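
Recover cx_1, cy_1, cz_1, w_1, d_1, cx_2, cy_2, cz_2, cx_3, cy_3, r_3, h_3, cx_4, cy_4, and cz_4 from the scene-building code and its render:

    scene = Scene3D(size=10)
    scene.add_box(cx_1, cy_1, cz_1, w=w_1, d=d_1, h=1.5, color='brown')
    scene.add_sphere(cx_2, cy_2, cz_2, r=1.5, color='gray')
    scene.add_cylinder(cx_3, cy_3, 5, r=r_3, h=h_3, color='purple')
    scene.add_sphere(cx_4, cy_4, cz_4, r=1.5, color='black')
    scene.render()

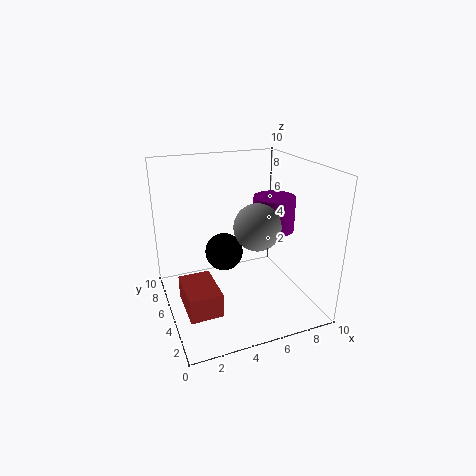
cx_1 = 0.5; cy_1 = 1; cz_1 = 2; w_1 = 2; d_1 = 3; cx_2 = 5.5; cy_2 = 3; cz_2 = 6.5; cx_3 = 8; cy_3 = 5.5; r_3 = 1.5; h_3 = 2.5; cx_4 = 5; cy_4 = 8; cz_4 = 2.5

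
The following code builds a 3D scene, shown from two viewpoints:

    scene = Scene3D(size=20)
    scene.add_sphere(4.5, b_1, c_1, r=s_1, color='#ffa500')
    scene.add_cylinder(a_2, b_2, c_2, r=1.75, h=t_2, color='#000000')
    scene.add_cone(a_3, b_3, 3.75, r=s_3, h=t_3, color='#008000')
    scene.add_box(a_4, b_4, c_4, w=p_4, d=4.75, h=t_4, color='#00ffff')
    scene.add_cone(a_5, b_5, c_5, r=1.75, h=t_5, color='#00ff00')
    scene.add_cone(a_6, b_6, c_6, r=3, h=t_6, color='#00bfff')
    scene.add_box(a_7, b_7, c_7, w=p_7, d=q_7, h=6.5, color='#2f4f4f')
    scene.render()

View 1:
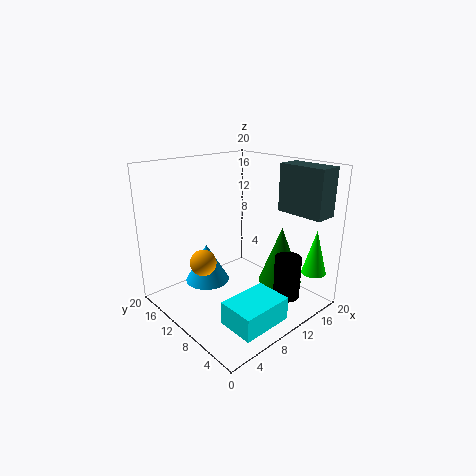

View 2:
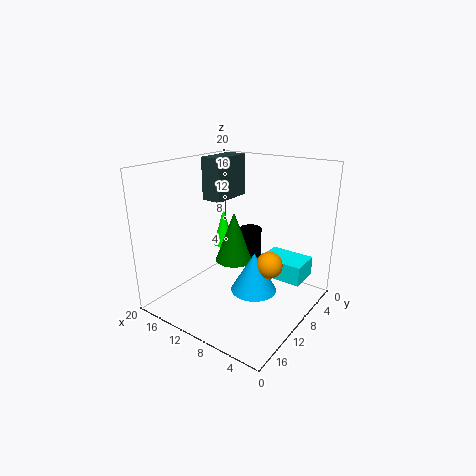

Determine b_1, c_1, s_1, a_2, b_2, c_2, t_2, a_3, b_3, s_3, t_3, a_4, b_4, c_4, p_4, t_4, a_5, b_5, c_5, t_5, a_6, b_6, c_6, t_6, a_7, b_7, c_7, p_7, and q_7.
b_1 = 10.75, c_1 = 7.75, s_1 = 1.75, a_2 = 12.5, b_2 = 3, c_2 = 3, t_2 = 5.75, a_3 = 14, b_3 = 5.5, s_3 = 3, t_3 = 8, a_4 = 2.75, b_4 = 0.25, c_4 = 2.25, p_4 = 6.75, t_4 = 3, a_5 = 18.25, b_5 = 2.75, c_5 = 4.5, t_5 = 6.5, a_6 = 6, b_6 = 12, c_6 = 4.25, t_6 = 5.25, a_7 = 15.25, b_7 = 0.75, c_7 = 13.5, p_7 = 3.25, q_7 = 6.75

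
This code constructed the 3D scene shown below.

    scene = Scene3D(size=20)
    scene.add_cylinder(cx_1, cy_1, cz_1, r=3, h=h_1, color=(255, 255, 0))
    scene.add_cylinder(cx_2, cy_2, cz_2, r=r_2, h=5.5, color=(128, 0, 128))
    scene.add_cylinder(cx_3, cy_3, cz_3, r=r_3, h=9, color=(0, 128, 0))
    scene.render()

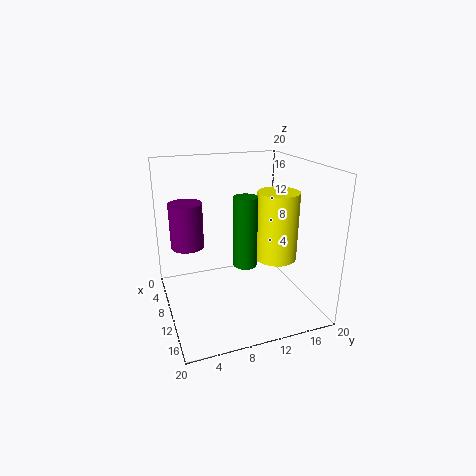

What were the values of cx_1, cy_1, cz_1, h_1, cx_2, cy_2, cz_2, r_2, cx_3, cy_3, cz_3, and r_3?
cx_1 = 10, cy_1 = 16, cz_1 = 6, h_1 = 10, cx_2 = 12.5, cy_2 = 2.5, cz_2 = 11, r_2 = 2, cx_3 = 14, cy_3 = 9.5, cz_3 = 8, r_3 = 1.5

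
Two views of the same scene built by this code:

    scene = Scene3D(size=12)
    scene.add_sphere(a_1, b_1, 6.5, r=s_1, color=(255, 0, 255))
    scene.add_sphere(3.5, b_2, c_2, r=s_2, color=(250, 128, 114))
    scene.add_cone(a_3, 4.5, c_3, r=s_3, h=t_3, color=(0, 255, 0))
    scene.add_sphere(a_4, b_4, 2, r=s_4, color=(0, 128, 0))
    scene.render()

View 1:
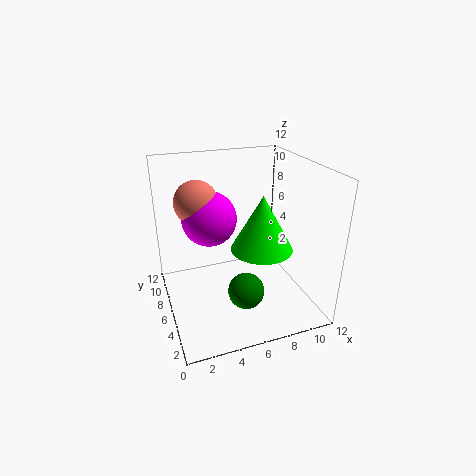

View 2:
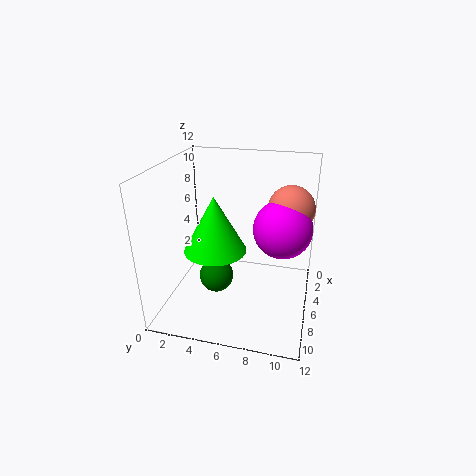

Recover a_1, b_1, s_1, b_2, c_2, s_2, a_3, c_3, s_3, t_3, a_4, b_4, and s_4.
a_1 = 4.5
b_1 = 9.5
s_1 = 2.5
b_2 = 10
c_2 = 8
s_2 = 2
a_3 = 7.5
c_3 = 5.5
s_3 = 2.5
t_3 = 4.5
a_4 = 6
b_4 = 4
s_4 = 1.5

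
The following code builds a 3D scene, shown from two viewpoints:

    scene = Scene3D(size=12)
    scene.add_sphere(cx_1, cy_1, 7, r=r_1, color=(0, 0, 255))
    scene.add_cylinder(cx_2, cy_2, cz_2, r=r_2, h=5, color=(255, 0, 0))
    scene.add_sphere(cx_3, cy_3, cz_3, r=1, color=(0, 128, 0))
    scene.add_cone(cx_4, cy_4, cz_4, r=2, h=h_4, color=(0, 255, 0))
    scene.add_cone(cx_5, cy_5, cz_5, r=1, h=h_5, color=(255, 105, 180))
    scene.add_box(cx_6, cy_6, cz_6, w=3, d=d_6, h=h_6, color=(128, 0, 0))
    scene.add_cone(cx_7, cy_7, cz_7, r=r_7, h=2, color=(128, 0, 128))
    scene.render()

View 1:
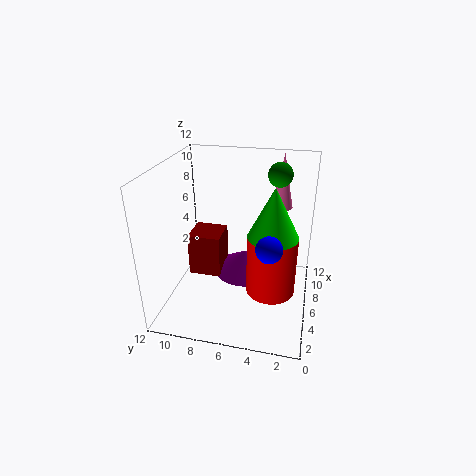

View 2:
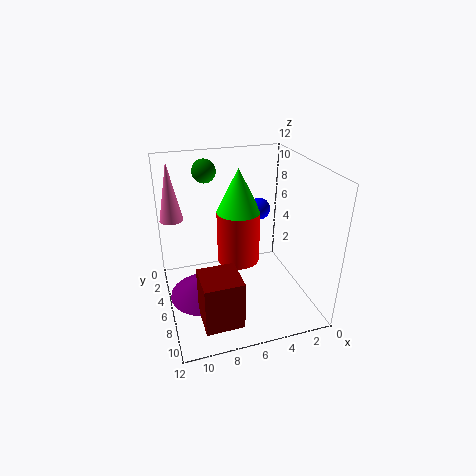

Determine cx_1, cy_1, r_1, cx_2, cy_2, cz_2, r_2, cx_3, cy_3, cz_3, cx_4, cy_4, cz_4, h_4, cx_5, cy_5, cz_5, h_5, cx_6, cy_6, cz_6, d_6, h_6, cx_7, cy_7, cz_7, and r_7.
cx_1 = 3, cy_1 = 3, r_1 = 1, cx_2 = 5, cy_2 = 3, cz_2 = 2, r_2 = 2, cx_3 = 8, cy_3 = 3, cz_3 = 11, cx_4 = 5, cy_4 = 3, cz_4 = 7, h_4 = 4, cx_5 = 11, cy_5 = 3, cz_5 = 7, h_5 = 5, cx_6 = 7, cy_6 = 8, cz_6 = 1, d_6 = 3, h_6 = 4, cx_7 = 9, cy_7 = 6, cz_7 = 1, r_7 = 3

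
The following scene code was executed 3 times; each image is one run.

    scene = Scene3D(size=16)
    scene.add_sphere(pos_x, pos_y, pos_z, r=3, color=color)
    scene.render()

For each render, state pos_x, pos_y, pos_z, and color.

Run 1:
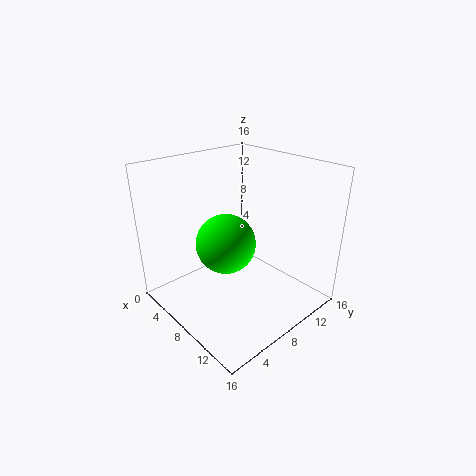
pos_x = 9.5; pos_y = 5; pos_z = 9; color = 'lime'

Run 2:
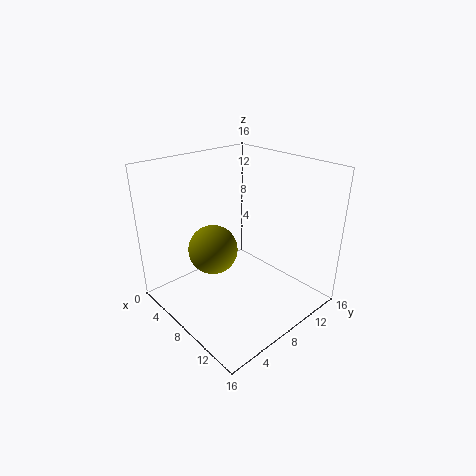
pos_x = 4; pos_y = 7.5; pos_z = 5; color = 'olive'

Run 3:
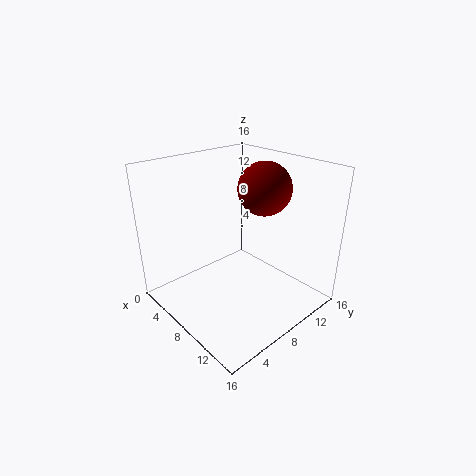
pos_x = 8.5; pos_y = 11.5; pos_z = 13; color = 'maroon'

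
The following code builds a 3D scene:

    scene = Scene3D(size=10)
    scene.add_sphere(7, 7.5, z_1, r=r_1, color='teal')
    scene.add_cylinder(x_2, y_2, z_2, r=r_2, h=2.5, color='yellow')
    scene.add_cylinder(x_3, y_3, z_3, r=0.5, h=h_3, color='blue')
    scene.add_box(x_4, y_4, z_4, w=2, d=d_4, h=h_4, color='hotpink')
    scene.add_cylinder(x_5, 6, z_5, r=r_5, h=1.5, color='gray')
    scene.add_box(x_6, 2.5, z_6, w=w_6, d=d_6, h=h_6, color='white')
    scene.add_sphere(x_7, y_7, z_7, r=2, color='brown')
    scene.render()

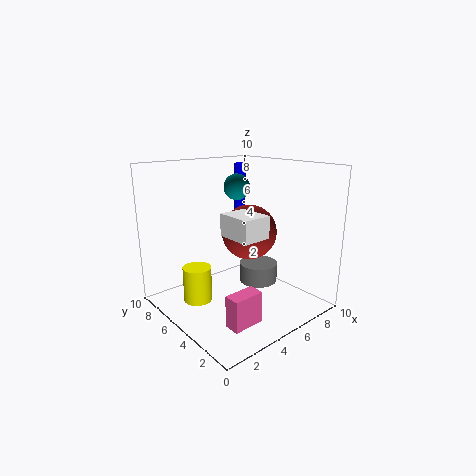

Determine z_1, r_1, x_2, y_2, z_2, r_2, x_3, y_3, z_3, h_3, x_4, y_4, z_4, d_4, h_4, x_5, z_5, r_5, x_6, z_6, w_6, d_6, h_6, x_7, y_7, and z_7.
z_1 = 8, r_1 = 1, x_2 = 2.5, y_2 = 6.5, z_2 = 0.5, r_2 = 1, x_3 = 9, y_3 = 9.5, z_3 = 5.5, h_3 = 4, x_4 = 1.5, y_4 = 1, z_4 = 1, d_4 = 1, h_4 = 2, x_5 = 8, z_5 = 0.5, r_5 = 1.5, x_6 = 3.5, z_6 = 5.5, w_6 = 2, d_6 = 2.5, h_6 = 1.5, x_7 = 6.5, y_7 = 5.5, z_7 = 5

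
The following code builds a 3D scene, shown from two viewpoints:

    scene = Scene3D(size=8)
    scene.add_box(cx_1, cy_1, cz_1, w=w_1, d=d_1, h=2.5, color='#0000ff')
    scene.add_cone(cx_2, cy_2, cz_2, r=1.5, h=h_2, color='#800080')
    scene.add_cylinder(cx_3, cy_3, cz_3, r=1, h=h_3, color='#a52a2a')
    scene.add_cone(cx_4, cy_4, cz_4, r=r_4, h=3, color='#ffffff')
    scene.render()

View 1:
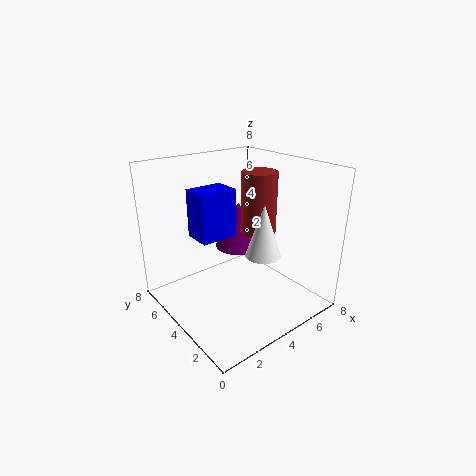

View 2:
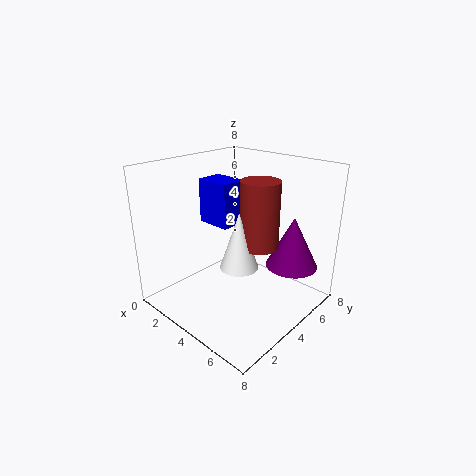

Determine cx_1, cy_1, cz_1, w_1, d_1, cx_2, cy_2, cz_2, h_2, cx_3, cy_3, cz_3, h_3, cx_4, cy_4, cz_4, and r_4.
cx_1 = 1.5; cy_1 = 3.5; cz_1 = 4.5; w_1 = 2; d_1 = 1.5; cx_2 = 6; cy_2 = 6.5; cz_2 = 2; h_2 = 3; cx_3 = 5.5; cy_3 = 4; cz_3 = 4; h_3 = 3.5; cx_4 = 5; cy_4 = 3; cz_4 = 3; r_4 = 1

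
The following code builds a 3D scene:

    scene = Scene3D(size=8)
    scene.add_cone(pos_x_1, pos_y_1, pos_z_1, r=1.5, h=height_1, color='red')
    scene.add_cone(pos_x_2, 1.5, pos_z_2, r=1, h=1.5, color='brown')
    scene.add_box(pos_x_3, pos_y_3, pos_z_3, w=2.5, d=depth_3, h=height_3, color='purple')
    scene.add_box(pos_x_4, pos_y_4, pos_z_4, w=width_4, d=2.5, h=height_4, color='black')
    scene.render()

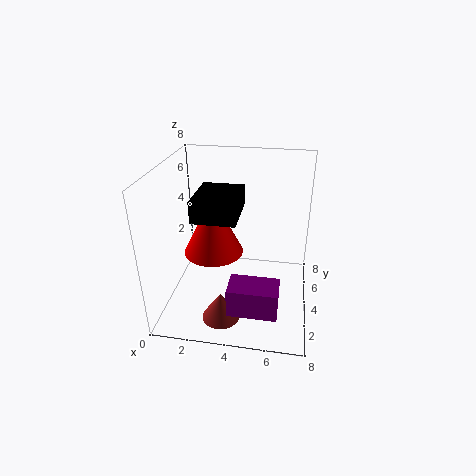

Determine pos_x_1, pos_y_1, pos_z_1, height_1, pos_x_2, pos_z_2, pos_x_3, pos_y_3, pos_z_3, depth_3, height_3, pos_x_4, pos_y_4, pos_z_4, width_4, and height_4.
pos_x_1 = 3; pos_y_1 = 2.5; pos_z_1 = 4; height_1 = 3; pos_x_2 = 3.5; pos_z_2 = 0.5; pos_x_3 = 4; pos_y_3 = 0.5; pos_z_3 = 1.5; depth_3 = 1.5; height_3 = 1.5; pos_x_4 = 2.5; pos_y_4 = 0.5; pos_z_4 = 6.5; width_4 = 2; height_4 = 1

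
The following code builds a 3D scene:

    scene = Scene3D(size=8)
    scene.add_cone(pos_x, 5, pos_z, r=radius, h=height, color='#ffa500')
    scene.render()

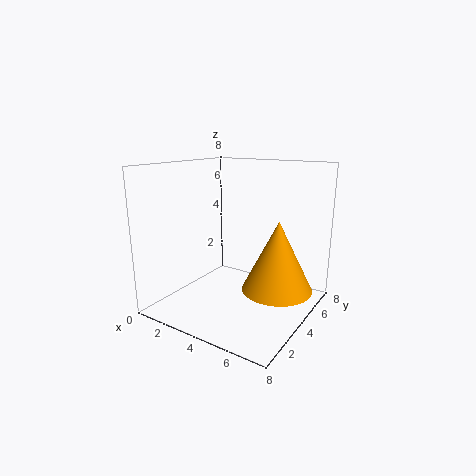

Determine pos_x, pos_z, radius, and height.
pos_x = 6; pos_z = 1; radius = 2; height = 4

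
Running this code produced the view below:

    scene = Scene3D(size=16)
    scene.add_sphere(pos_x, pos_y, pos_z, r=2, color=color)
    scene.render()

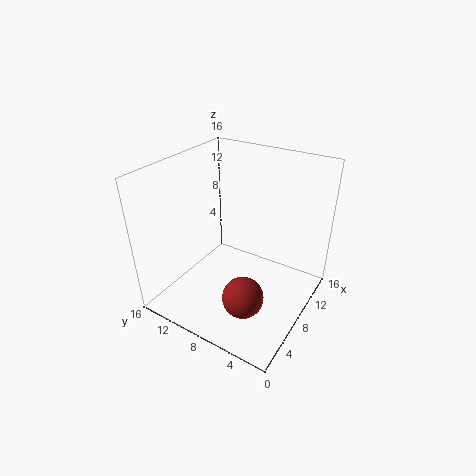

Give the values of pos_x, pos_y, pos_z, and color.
pos_x = 2.5, pos_y = 4, pos_z = 5.5, color = 'brown'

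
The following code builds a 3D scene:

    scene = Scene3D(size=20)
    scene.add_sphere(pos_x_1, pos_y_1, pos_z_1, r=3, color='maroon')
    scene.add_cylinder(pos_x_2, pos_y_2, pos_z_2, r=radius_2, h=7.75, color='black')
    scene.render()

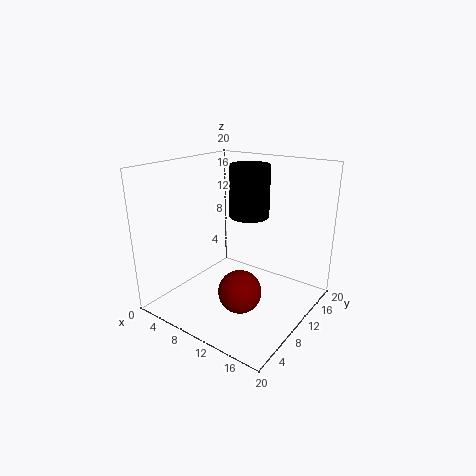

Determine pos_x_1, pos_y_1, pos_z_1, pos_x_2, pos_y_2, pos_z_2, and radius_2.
pos_x_1 = 11.75
pos_y_1 = 8
pos_z_1 = 3
pos_x_2 = 8.5
pos_y_2 = 15
pos_z_2 = 11.5
radius_2 = 3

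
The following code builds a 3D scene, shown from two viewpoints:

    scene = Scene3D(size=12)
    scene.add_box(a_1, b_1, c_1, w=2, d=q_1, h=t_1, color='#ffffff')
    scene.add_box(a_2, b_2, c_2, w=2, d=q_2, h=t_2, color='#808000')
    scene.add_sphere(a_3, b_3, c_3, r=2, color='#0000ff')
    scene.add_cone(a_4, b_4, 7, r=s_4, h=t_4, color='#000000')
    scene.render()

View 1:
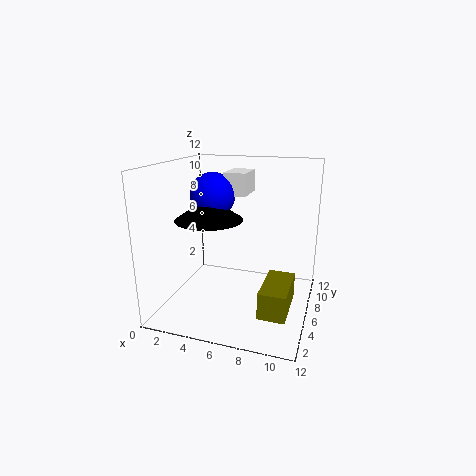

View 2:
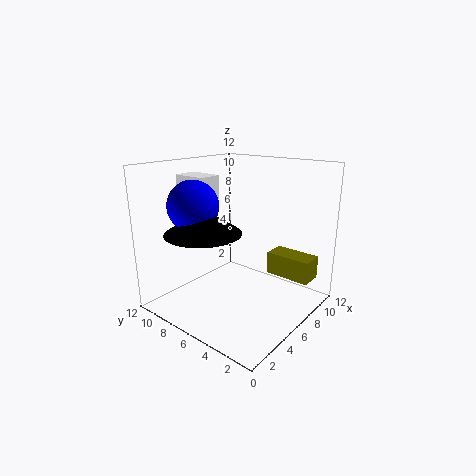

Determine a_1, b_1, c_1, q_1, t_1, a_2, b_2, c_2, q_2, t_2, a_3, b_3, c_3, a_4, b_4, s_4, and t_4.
a_1 = 4; b_1 = 8; c_1 = 9; q_1 = 3; t_1 = 2; a_2 = 9; b_2 = 1; c_2 = 2; q_2 = 4; t_2 = 2; a_3 = 3; b_3 = 8; c_3 = 9; a_4 = 3; b_4 = 7; s_4 = 3; t_4 = 2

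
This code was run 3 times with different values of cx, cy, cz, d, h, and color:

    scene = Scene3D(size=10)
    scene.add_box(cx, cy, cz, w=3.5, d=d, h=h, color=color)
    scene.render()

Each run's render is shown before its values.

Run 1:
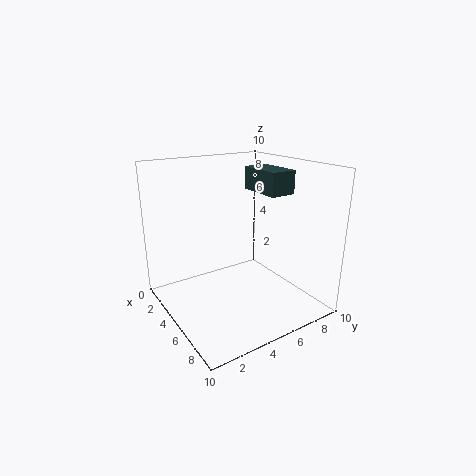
cx = 1.75, cy = 7.75, cz = 7.5, d = 2, h = 1.75, color = 'darkslategray'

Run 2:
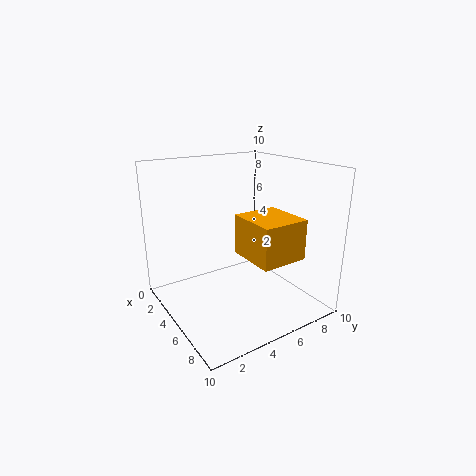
cx = 5, cy = 4.75, cz = 4, d = 3.25, h = 2.75, color = 'orange'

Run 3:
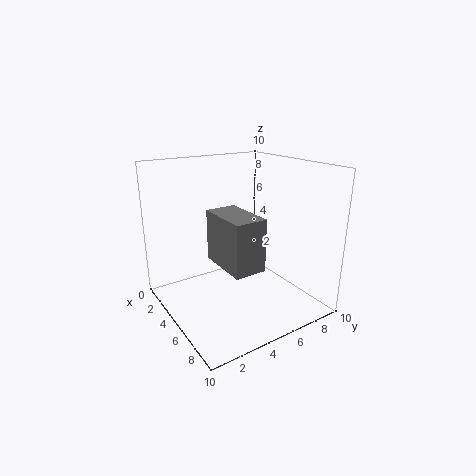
cx = 5.25, cy = 2.5, cz = 4.25, d = 2, h = 3.25, color = 'gray'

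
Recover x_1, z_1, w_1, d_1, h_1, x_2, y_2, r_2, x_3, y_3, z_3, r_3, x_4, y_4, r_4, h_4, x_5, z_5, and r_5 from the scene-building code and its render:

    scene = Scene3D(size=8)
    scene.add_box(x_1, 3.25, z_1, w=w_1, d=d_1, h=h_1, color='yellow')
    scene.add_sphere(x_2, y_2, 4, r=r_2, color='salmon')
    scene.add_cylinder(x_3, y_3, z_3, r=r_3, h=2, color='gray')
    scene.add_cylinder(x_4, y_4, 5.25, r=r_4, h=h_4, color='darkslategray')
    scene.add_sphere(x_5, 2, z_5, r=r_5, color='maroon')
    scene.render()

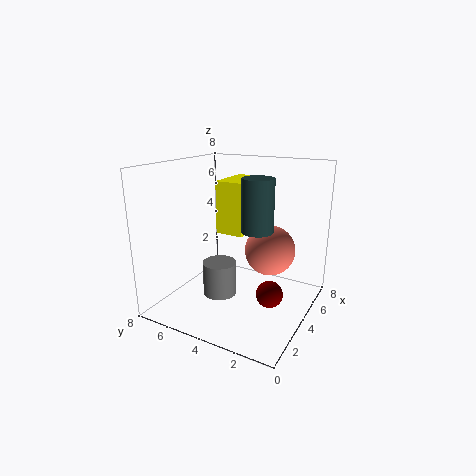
x_1 = 3, z_1 = 4.5, w_1 = 2.5, d_1 = 1.5, h_1 = 2.75, x_2 = 3.25, y_2 = 1.75, r_2 = 1.25, x_3 = 4, y_3 = 5.25, z_3 = 0.25, r_3 = 1, x_4 = 2.25, y_4 = 2, r_4 = 0.75, h_4 = 2.5, x_5 = 4, z_5 = 1, r_5 = 0.75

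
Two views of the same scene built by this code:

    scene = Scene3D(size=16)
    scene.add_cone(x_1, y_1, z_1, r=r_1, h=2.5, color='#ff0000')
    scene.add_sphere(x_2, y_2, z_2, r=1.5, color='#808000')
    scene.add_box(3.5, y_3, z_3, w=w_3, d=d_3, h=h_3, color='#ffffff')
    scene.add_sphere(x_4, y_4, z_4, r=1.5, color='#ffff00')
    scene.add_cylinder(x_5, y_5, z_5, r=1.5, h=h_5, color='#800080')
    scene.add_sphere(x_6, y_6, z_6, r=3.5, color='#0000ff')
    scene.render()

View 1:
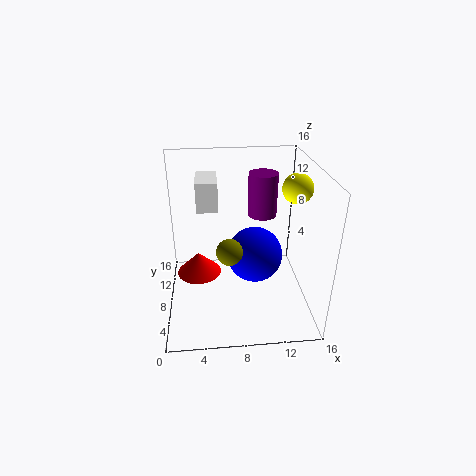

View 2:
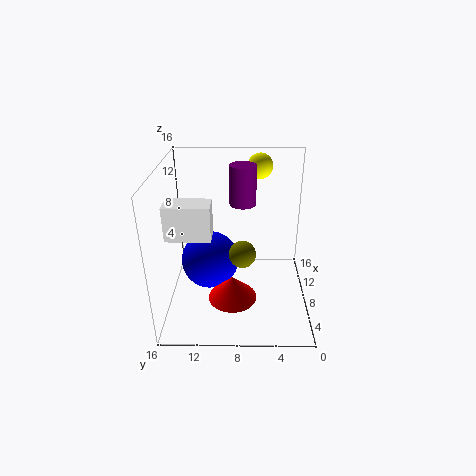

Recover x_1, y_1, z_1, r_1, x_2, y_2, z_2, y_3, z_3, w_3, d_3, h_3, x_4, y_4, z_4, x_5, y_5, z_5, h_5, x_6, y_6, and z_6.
x_1 = 3.5; y_1 = 8.5; z_1 = 3.5; r_1 = 2.5; x_2 = 7; y_2 = 7.5; z_2 = 6.5; y_3 = 10.5; z_3 = 10; w_3 = 2.5; d_3 = 4.5; h_3 = 3.5; x_4 = 13.5; y_4 = 5.5; z_4 = 14.5; x_5 = 10.5; y_5 = 7.5; z_5 = 11; h_5 = 4.5; x_6 = 10.5; y_6 = 11.5; z_6 = 3.5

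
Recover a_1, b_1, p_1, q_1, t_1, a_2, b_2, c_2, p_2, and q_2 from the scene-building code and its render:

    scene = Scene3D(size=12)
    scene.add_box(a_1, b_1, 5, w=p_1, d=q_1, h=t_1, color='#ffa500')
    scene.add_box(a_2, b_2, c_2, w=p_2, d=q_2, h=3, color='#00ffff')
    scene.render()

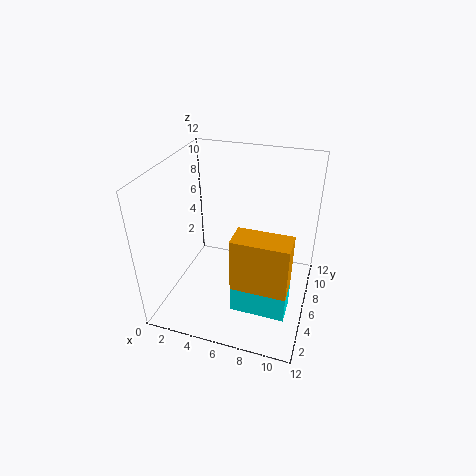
a_1 = 7; b_1 = 1; p_1 = 4; q_1 = 2; t_1 = 4; a_2 = 7; b_2 = 1; c_2 = 3; p_2 = 4; q_2 = 2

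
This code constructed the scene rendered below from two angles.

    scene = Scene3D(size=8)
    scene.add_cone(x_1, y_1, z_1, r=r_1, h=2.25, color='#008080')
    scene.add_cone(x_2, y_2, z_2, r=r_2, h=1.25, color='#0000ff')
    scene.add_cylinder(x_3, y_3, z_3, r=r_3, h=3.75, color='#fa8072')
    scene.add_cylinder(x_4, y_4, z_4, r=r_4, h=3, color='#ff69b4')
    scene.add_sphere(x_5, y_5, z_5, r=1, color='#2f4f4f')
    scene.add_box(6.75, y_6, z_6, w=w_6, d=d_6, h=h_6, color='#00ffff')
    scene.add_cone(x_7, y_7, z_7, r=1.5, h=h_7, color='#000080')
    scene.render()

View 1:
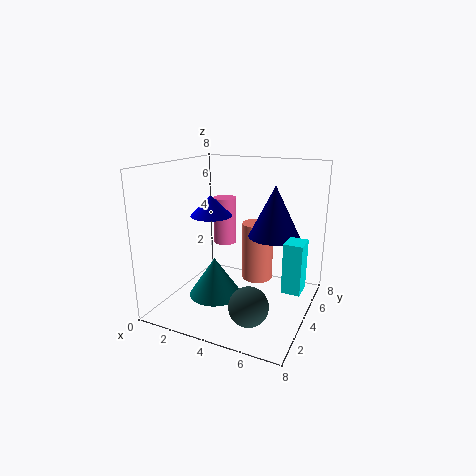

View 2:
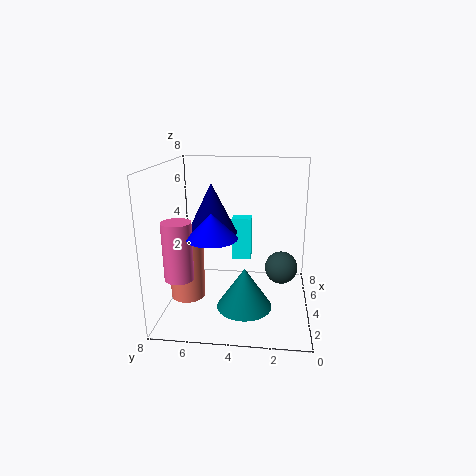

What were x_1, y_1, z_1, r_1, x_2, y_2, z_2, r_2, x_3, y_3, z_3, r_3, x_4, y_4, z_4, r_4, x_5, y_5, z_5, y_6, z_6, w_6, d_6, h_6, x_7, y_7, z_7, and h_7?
x_1 = 2.75
y_1 = 3.5
z_1 = 0.5
r_1 = 1.5
x_2 = 1.75
y_2 = 5
z_2 = 4.75
r_2 = 1.25
x_3 = 4
y_3 = 7
z_3 = 0.25
r_3 = 1
x_4 = 1.75
y_4 = 6.75
z_4 = 2.5
r_4 = 0.75
x_5 = 5.75
y_5 = 1.5
z_5 = 1.5
y_6 = 3.5
z_6 = 1.5
w_6 = 1
d_6 = 1.25
h_6 = 2.75
x_7 = 5.5
y_7 = 5.75
z_7 = 3.75
h_7 = 3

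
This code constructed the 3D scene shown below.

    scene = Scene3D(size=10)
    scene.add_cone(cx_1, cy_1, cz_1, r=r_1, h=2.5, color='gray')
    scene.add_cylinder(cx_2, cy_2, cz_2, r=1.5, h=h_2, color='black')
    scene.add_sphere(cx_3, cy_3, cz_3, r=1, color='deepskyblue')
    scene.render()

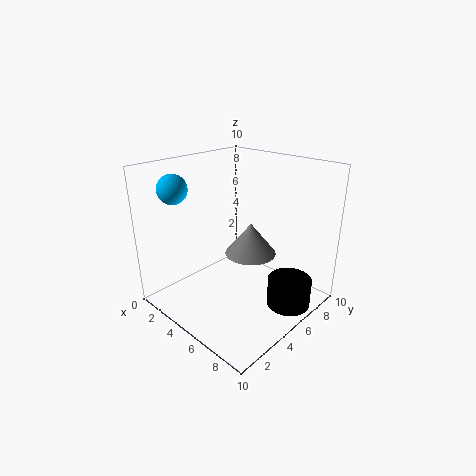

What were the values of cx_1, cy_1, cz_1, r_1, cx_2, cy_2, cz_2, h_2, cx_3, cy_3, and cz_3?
cx_1 = 4; cy_1 = 7.5; cz_1 = 2.5; r_1 = 2; cx_2 = 8.5; cy_2 = 6.5; cz_2 = 0.5; h_2 = 2; cx_3 = 2; cy_3 = 2; cz_3 = 8.5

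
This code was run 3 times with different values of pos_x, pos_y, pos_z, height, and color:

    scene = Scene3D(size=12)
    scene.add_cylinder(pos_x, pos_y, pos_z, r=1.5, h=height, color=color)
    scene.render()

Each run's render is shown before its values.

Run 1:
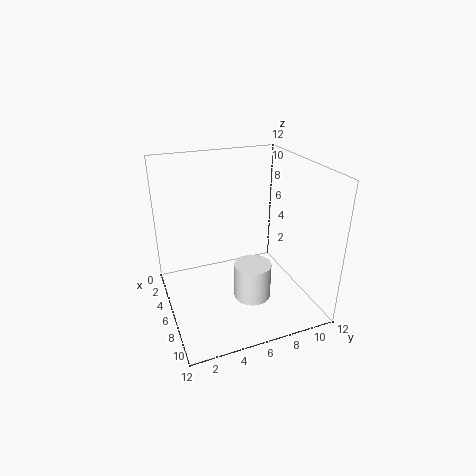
pos_x = 8, pos_y = 6.5, pos_z = 1.5, height = 3, color = 'white'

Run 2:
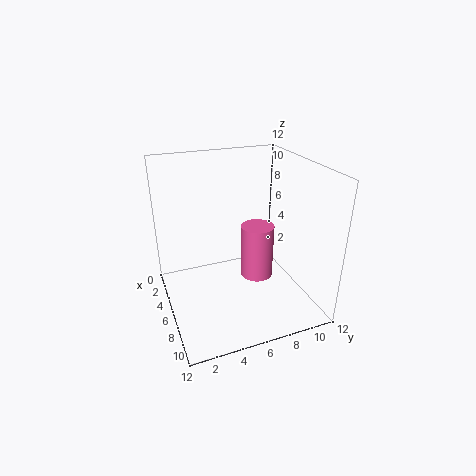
pos_x = 4.5, pos_y = 8.5, pos_z = 1, height = 5, color = 'hotpink'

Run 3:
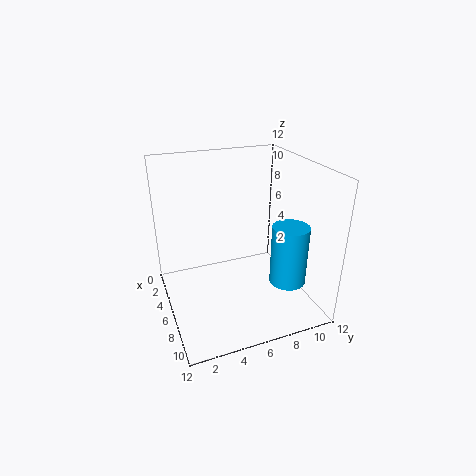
pos_x = 8.5, pos_y = 9.5, pos_z = 2.5, height = 5, color = 'deepskyblue'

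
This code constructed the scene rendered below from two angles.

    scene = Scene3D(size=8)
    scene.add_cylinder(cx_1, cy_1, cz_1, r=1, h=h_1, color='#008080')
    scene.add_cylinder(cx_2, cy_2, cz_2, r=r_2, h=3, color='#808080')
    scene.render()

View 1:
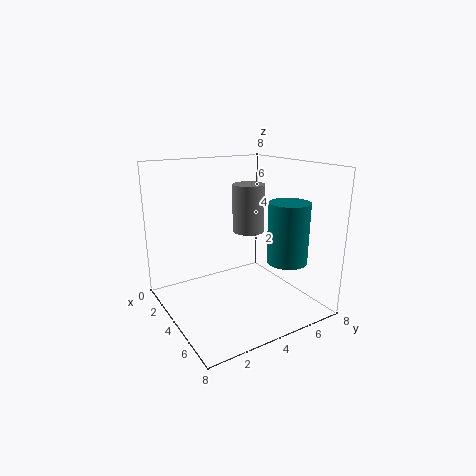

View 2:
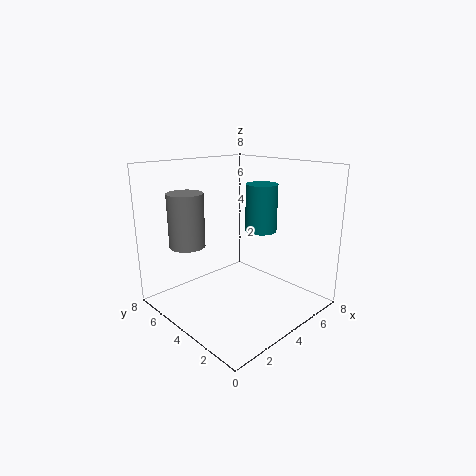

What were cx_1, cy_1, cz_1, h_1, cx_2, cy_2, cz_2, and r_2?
cx_1 = 7
cy_1 = 5
cz_1 = 3.5
h_1 = 3
cx_2 = 2
cy_2 = 6
cz_2 = 3.5
r_2 = 1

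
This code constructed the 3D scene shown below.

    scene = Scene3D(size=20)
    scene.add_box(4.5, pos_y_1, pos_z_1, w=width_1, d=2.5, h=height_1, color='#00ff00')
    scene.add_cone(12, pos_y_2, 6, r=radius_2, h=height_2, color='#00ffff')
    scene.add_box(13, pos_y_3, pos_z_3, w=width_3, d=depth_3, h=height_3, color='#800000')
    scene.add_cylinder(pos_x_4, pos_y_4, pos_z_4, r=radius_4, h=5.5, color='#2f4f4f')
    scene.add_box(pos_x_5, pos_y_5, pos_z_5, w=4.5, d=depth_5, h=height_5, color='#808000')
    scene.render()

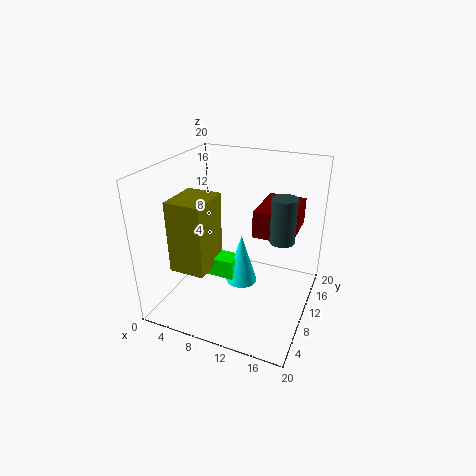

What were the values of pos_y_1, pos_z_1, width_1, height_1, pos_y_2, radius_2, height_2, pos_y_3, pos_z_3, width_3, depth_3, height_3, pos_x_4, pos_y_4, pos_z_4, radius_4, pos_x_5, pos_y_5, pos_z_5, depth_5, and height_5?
pos_y_1 = 4.5
pos_z_1 = 7
width_1 = 7
height_1 = 2.5
pos_y_2 = 6.5
radius_2 = 2
height_2 = 6.5
pos_y_3 = 7.5
pos_z_3 = 12
width_3 = 5
depth_3 = 7
height_3 = 3.5
pos_x_4 = 17
pos_y_4 = 7
pos_z_4 = 12.5
radius_4 = 1.5
pos_x_5 = 4.5
pos_y_5 = 1.5
pos_z_5 = 8.5
depth_5 = 5.5
height_5 = 9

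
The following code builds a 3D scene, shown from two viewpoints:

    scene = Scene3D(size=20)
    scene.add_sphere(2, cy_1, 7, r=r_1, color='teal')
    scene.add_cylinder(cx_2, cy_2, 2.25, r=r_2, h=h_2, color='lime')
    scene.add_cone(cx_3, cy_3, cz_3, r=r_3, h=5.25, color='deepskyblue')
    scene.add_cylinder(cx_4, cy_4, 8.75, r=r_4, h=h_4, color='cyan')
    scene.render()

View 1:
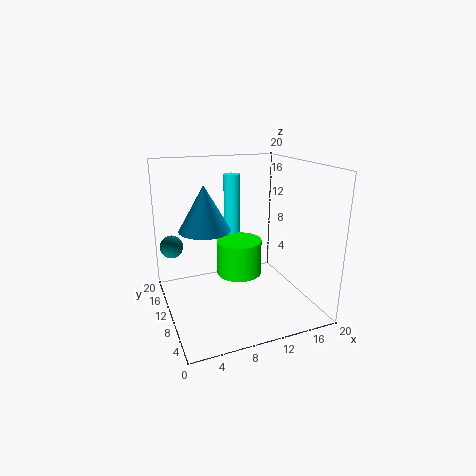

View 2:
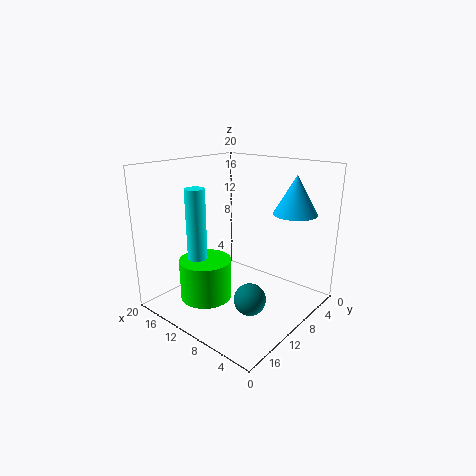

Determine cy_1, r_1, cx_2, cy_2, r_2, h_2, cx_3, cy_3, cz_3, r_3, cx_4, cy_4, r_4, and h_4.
cy_1 = 17.5
r_1 = 1.75
cx_2 = 12
cy_2 = 14.5
r_2 = 3.5
h_2 = 5.5
cx_3 = 4
cy_3 = 5.25
cz_3 = 13.5
r_3 = 3
cx_4 = 11.5
cy_4 = 16.25
r_4 = 1.25
h_4 = 9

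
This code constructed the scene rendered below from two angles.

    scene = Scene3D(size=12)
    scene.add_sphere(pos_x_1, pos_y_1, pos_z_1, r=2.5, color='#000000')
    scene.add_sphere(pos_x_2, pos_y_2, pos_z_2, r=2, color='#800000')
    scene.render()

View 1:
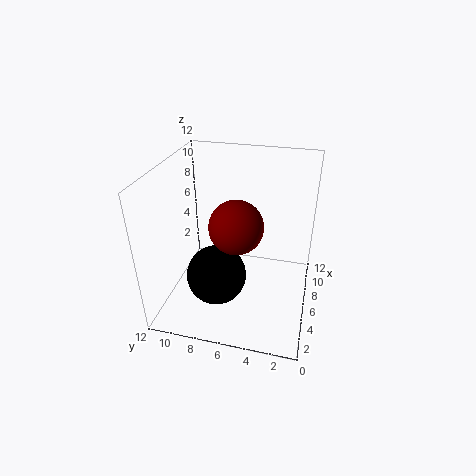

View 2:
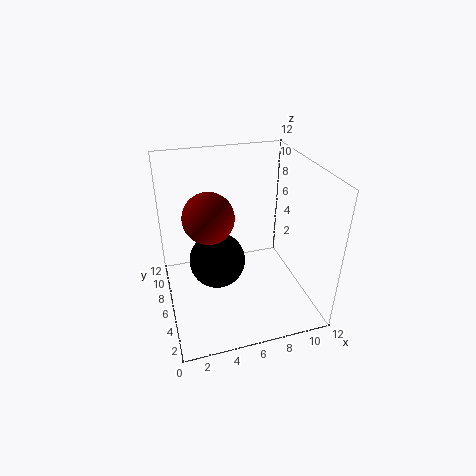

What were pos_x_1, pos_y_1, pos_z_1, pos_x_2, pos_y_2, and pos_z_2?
pos_x_1 = 4.5; pos_y_1 = 7.5; pos_z_1 = 3; pos_x_2 = 3.5; pos_y_2 = 5.5; pos_z_2 = 8.5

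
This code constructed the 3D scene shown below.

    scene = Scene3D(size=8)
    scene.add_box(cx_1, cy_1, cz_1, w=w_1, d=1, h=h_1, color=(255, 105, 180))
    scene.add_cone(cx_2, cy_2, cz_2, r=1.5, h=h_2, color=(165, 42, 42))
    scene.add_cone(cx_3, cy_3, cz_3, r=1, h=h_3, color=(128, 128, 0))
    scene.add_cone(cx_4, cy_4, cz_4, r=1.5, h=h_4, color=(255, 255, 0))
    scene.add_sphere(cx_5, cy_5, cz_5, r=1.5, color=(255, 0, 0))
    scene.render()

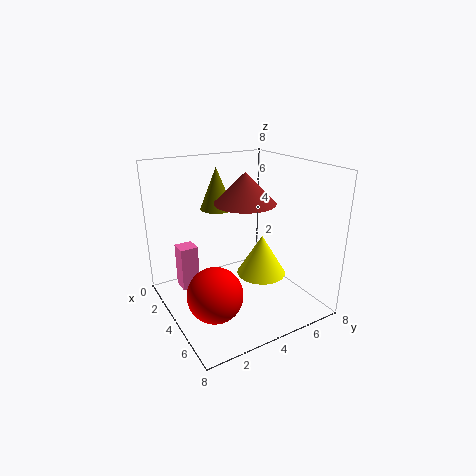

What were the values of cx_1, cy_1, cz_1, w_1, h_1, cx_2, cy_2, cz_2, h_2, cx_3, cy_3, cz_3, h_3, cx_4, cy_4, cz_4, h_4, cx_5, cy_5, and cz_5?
cx_1 = 2; cy_1 = 1; cz_1 = 1; w_1 = 1; h_1 = 2.5; cx_2 = 5.5; cy_2 = 3.5; cz_2 = 6.5; h_2 = 1.5; cx_3 = 1.5; cy_3 = 4; cz_3 = 5; h_3 = 2.5; cx_4 = 3.5; cy_4 = 6; cz_4 = 1; h_4 = 2.5; cx_5 = 5; cy_5 = 2; cz_5 = 1.5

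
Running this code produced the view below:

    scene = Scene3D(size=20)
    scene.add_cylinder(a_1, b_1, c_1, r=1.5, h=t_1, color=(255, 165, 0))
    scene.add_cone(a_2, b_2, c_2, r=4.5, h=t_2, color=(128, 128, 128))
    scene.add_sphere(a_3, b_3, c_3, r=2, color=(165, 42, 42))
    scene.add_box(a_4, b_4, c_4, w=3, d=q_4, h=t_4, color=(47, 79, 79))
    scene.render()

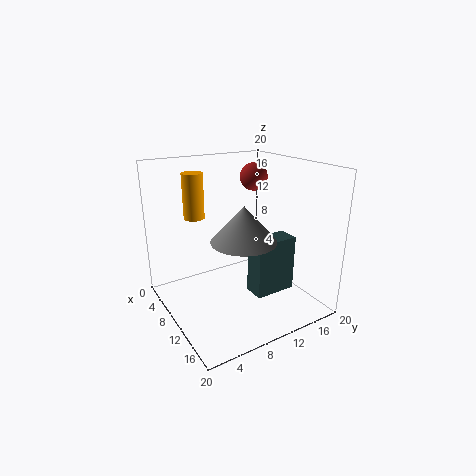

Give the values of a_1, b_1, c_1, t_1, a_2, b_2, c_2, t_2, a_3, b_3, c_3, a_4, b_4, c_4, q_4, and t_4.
a_1 = 4.5, b_1 = 6, c_1 = 12, t_1 = 6.5, a_2 = 11.5, b_2 = 10, c_2 = 10, t_2 = 5, a_3 = 7, b_3 = 14.5, c_3 = 17.5, a_4 = 11, b_4 = 11, c_4 = 2, q_4 = 6, t_4 = 8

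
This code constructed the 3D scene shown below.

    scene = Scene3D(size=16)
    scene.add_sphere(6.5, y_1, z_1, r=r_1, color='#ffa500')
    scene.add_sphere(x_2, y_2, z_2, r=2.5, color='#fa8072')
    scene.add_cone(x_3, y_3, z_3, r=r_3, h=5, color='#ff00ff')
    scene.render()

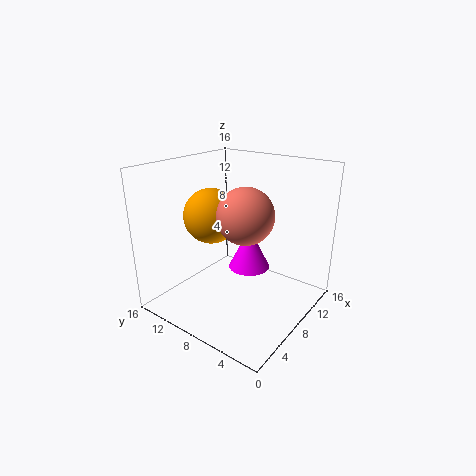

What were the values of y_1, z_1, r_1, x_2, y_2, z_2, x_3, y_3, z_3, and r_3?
y_1 = 10.5, z_1 = 10.5, r_1 = 3, x_2 = 3, y_2 = 3.5, z_2 = 13, x_3 = 11, y_3 = 8.5, z_3 = 3, r_3 = 2.5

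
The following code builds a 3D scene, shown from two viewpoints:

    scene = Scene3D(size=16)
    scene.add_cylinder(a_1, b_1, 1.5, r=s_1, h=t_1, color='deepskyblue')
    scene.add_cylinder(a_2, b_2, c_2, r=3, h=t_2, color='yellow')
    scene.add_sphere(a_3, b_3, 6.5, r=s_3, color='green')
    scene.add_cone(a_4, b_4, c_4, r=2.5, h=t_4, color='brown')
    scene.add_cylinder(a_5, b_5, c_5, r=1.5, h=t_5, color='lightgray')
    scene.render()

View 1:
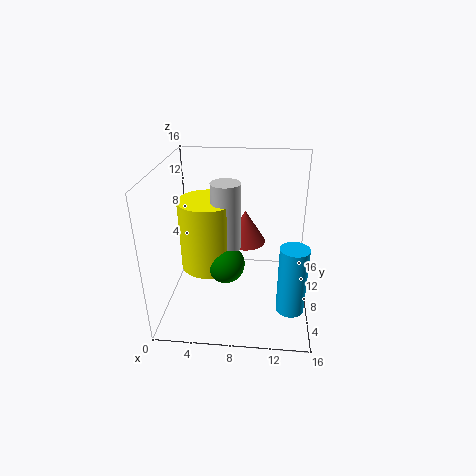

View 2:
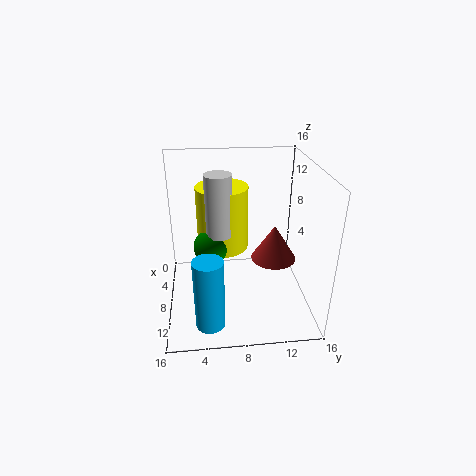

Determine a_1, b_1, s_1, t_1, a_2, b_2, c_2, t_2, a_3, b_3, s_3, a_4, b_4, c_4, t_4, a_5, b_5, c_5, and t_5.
a_1 = 14; b_1 = 4.5; s_1 = 1.5; t_1 = 7.5; a_2 = 5; b_2 = 6.5; c_2 = 5.5; t_2 = 7.5; a_3 = 7; b_3 = 5; s_3 = 2; a_4 = 8.5; b_4 = 12; c_4 = 5.5; t_4 = 4; a_5 = 7; b_5 = 6; c_5 = 8; t_5 = 7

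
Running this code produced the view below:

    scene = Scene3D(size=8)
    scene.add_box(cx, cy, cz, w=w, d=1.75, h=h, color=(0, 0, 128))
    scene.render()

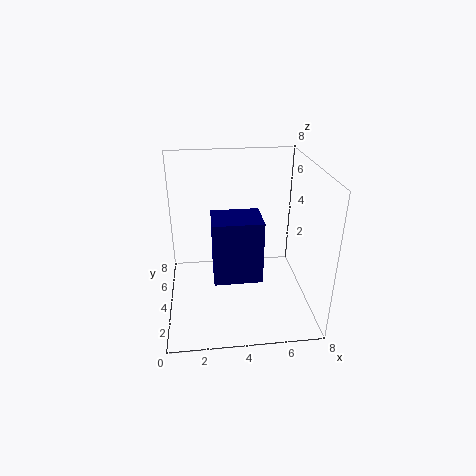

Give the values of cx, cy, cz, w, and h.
cx = 2.5
cy = 0.5
cz = 3.5
w = 2.25
h = 3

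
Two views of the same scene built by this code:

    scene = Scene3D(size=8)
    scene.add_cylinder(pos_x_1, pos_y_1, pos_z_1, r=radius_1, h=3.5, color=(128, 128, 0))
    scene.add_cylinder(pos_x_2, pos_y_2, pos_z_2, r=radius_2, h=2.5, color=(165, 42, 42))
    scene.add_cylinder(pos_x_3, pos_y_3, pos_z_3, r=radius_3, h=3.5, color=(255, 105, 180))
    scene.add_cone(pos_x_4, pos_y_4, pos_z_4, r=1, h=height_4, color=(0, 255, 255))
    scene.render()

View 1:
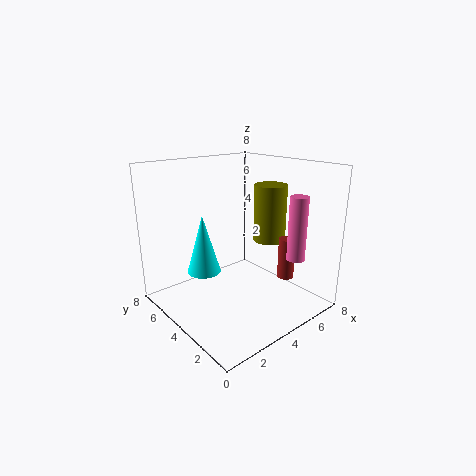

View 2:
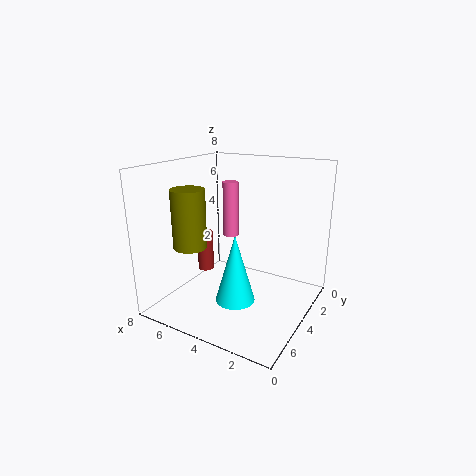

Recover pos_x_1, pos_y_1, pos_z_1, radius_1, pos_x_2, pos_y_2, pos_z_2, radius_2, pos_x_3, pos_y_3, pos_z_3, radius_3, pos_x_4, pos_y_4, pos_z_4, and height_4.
pos_x_1 = 7, pos_y_1 = 4.5, pos_z_1 = 3, radius_1 = 1, pos_x_2 = 7, pos_y_2 = 3, pos_z_2 = 1, radius_2 = 0.5, pos_x_3 = 6, pos_y_3 = 1.5, pos_z_3 = 3, radius_3 = 0.5, pos_x_4 = 3, pos_y_4 = 6, pos_z_4 = 1.5, height_4 = 3.5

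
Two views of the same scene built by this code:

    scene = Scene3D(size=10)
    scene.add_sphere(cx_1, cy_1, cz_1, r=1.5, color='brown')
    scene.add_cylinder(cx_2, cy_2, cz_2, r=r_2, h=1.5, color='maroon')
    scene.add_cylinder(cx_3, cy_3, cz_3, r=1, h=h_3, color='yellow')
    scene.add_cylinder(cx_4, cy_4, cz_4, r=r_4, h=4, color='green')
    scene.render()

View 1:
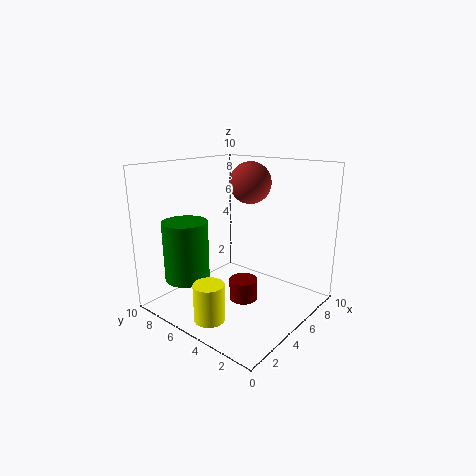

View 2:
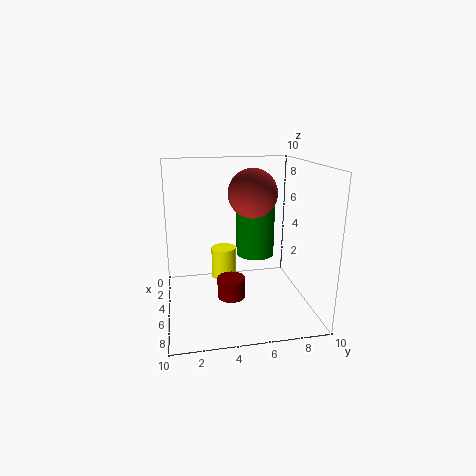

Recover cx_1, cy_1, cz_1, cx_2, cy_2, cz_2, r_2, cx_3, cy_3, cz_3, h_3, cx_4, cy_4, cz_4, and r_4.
cx_1 = 7; cy_1 = 5.5; cz_1 = 8.5; cx_2 = 5; cy_2 = 4.5; cz_2 = 0.5; r_2 = 1; cx_3 = 1.5; cy_3 = 4.5; cz_3 = 0.5; h_3 = 2.5; cx_4 = 2; cy_4 = 7; cz_4 = 2.5; r_4 = 1.5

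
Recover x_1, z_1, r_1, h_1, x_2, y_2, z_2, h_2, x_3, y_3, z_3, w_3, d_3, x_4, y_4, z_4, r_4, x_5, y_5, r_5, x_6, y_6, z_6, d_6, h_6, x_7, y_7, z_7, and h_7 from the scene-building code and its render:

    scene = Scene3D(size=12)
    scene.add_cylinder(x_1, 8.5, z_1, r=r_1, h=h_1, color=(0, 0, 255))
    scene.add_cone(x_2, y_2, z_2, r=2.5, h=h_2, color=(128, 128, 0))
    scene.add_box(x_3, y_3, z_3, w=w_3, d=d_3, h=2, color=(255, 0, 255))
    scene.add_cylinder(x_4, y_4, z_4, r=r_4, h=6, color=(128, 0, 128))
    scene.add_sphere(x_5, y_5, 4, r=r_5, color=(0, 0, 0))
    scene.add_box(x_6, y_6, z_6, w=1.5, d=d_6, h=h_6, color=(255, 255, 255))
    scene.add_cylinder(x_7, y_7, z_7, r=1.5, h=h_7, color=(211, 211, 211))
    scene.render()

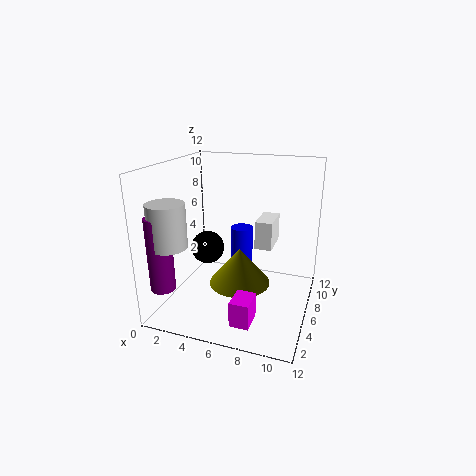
x_1 = 5.5; z_1 = 1.5; r_1 = 1; h_1 = 4.5; x_2 = 6.5; y_2 = 5; z_2 = 2.5; h_2 = 3; x_3 = 7; y_3 = 1; z_3 = 1; w_3 = 1.5; d_3 = 2; x_4 = 1; y_4 = 2; z_4 = 2.5; r_4 = 1; x_5 = 2.5; y_5 = 7.5; r_5 = 1.5; x_6 = 7; y_6 = 7.5; z_6 = 4.5; d_6 = 3; h_6 = 2.5; x_7 = 1.5; y_7 = 2.5; z_7 = 6; h_7 = 3.5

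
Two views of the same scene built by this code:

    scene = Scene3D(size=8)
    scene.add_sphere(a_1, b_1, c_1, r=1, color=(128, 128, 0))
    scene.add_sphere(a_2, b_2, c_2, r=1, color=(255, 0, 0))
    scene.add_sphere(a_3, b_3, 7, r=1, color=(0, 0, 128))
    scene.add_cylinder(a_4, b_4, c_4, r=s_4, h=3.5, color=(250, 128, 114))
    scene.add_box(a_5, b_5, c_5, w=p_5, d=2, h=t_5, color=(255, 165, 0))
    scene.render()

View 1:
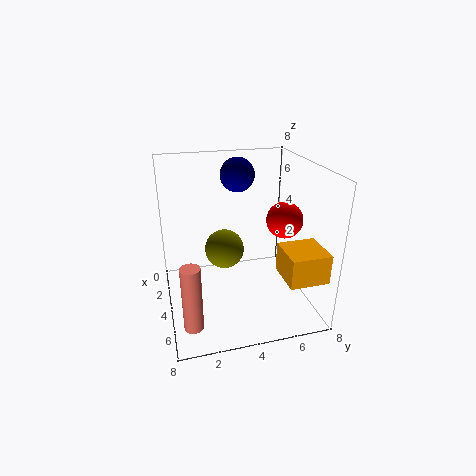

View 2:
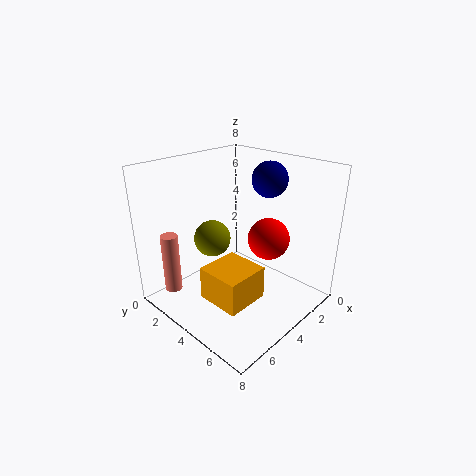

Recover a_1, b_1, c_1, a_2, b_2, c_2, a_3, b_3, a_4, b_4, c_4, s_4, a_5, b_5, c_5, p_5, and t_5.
a_1 = 5, b_1 = 3, c_1 = 4, a_2 = 4.5, b_2 = 6.5, c_2 = 5, a_3 = 2, b_3 = 4.5, a_4 = 6.5, b_4 = 1, c_4 = 0.5, s_4 = 0.5, a_5 = 6, b_5 = 5.5, c_5 = 3, p_5 = 2, t_5 = 1.5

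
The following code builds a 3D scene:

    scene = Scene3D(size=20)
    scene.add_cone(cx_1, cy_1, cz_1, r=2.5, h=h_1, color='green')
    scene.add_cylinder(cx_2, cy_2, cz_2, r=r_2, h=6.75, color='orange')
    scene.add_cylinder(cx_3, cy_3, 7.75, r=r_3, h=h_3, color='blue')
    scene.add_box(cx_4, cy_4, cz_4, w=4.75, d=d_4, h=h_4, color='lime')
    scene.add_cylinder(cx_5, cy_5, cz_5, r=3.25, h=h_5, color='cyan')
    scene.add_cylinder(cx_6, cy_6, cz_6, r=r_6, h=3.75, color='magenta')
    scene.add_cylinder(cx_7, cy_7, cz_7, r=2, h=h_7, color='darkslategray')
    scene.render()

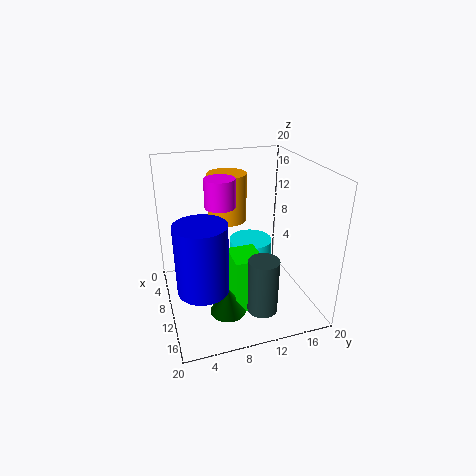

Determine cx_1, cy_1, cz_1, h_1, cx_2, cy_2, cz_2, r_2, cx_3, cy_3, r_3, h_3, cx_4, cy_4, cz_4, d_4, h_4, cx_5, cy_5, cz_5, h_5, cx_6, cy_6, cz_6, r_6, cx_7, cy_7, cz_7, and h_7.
cx_1 = 13.25, cy_1 = 7.5, cz_1 = 0.5, h_1 = 3.75, cx_2 = 6.5, cy_2 = 9.5, cz_2 = 11.5, r_2 = 2.75, cx_3 = 17, cy_3 = 3.5, r_3 = 3, h_3 = 8.25, cx_4 = 9.25, cy_4 = 8.5, cz_4 = 0.25, d_4 = 4, h_4 = 8, cx_5 = 6.25, cy_5 = 13.25, cz_5 = 3.5, h_5 = 4, cx_6 = 10.25, cy_6 = 7.5, cz_6 = 15, r_6 = 2, cx_7 = 16, cy_7 = 11.5, cz_7 = 2, h_7 = 7.5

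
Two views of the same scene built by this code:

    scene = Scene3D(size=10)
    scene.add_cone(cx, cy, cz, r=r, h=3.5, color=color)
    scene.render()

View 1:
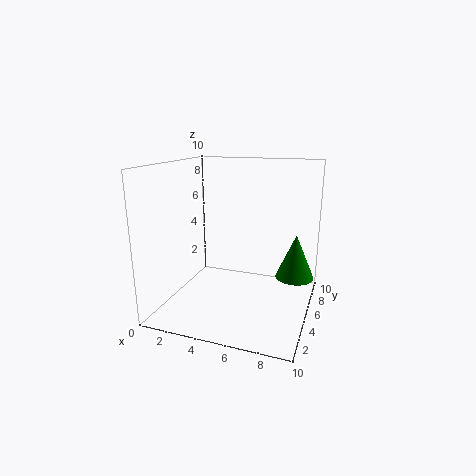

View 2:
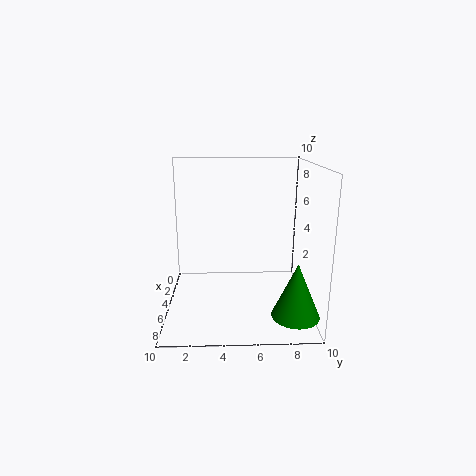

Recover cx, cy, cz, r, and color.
cx = 8.5; cy = 8.5; cz = 1; r = 1.5; color = 'green'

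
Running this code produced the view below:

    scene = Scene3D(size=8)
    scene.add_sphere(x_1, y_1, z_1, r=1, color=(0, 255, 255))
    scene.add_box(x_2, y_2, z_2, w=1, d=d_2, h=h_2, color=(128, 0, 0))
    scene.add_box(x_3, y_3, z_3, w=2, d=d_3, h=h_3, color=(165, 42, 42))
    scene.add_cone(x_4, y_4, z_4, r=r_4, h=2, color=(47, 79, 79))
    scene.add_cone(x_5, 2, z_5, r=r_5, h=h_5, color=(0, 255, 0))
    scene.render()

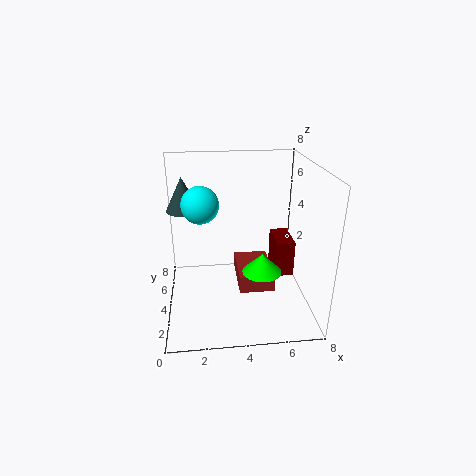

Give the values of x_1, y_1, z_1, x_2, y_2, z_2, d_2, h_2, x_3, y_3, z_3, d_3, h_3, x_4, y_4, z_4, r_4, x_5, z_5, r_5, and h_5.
x_1 = 2; y_1 = 4; z_1 = 6; x_2 = 6; y_2 = 3; z_2 = 2; d_2 = 2; h_2 = 2; x_3 = 4; y_3 = 3; z_3 = 1; d_3 = 3; h_3 = 1; x_4 = 1; y_4 = 6; z_4 = 5; r_4 = 1; x_5 = 5; z_5 = 3; r_5 = 1; h_5 = 1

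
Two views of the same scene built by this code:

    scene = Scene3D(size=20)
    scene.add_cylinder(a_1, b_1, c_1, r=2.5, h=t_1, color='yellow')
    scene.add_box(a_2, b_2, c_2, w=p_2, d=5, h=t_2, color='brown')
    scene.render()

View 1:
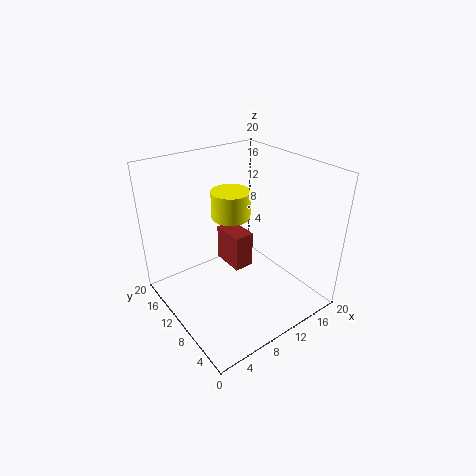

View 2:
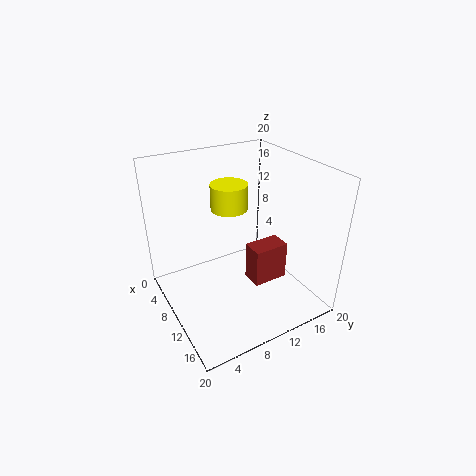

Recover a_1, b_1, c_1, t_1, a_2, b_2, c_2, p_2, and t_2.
a_1 = 8.5; b_1 = 9.5; c_1 = 14; t_1 = 3.5; a_2 = 10.5; b_2 = 11; c_2 = 3.5; p_2 = 3; t_2 = 5.5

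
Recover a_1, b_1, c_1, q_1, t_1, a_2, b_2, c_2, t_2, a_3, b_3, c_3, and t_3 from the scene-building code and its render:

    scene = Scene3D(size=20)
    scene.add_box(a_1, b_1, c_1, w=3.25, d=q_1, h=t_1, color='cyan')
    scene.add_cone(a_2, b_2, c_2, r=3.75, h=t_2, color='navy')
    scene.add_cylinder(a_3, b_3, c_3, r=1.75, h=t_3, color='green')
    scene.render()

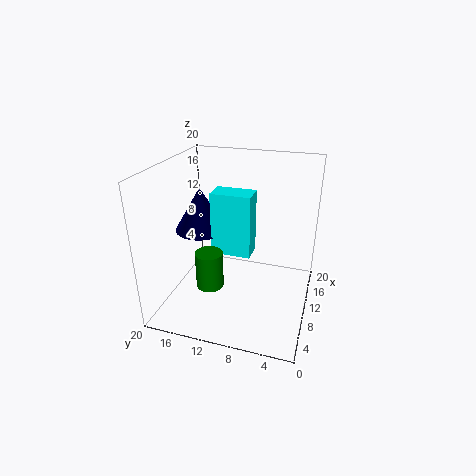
a_1 = 8.75, b_1 = 8, c_1 = 7.75, q_1 = 5.5, t_1 = 8.75, a_2 = 11.25, b_2 = 16, c_2 = 10, t_2 = 6.25, a_3 = 4.25, b_3 = 12, c_3 = 5.75, t_3 = 4.75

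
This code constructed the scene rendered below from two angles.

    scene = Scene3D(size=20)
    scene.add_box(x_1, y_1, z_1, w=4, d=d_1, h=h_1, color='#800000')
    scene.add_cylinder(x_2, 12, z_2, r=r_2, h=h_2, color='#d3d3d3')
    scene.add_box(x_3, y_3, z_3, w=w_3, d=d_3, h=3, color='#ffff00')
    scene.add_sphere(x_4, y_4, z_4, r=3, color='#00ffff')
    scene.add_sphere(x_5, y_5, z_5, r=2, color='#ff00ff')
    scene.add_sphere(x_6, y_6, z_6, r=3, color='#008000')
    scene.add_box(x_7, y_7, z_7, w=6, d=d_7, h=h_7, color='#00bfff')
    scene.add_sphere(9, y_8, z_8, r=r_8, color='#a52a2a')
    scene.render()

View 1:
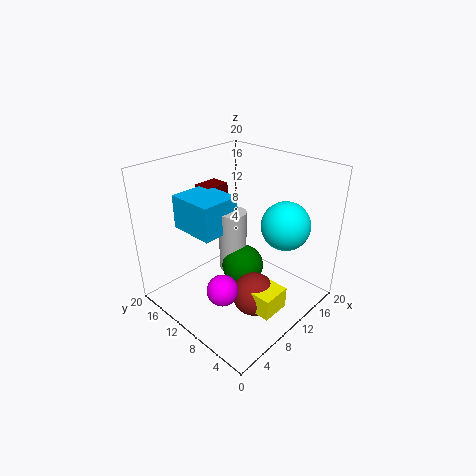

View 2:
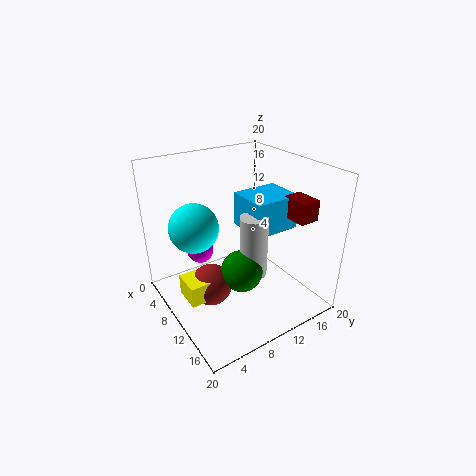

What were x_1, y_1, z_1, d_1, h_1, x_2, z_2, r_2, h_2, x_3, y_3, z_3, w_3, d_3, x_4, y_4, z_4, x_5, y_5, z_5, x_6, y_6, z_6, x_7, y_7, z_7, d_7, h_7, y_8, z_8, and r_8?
x_1 = 11, y_1 = 17, z_1 = 12, d_1 = 3, h_1 = 3, x_2 = 11, z_2 = 4, r_2 = 2, h_2 = 9, x_3 = 7, y_3 = 2, z_3 = 2, w_3 = 4, d_3 = 5, x_4 = 11, y_4 = 3, z_4 = 14, x_5 = 4, y_5 = 7, z_5 = 6, x_6 = 11, y_6 = 10, z_6 = 5, x_7 = 6, y_7 = 12, z_7 = 10, d_7 = 7, h_7 = 5, y_8 = 6, z_8 = 3, r_8 = 3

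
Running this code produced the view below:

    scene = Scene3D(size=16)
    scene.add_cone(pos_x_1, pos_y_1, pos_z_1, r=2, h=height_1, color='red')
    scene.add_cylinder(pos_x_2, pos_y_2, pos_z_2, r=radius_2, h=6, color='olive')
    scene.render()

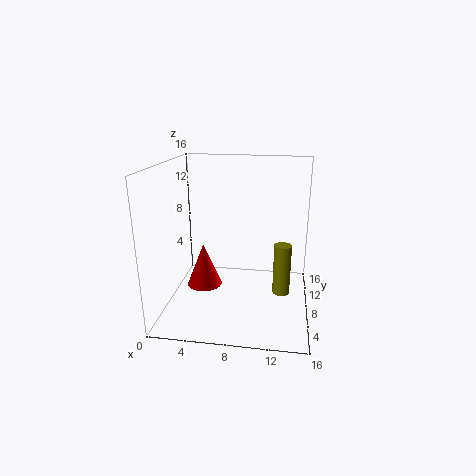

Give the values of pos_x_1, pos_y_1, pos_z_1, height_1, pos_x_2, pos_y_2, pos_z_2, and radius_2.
pos_x_1 = 4; pos_y_1 = 8; pos_z_1 = 2; height_1 = 5; pos_x_2 = 13; pos_y_2 = 9; pos_z_2 = 1; radius_2 = 1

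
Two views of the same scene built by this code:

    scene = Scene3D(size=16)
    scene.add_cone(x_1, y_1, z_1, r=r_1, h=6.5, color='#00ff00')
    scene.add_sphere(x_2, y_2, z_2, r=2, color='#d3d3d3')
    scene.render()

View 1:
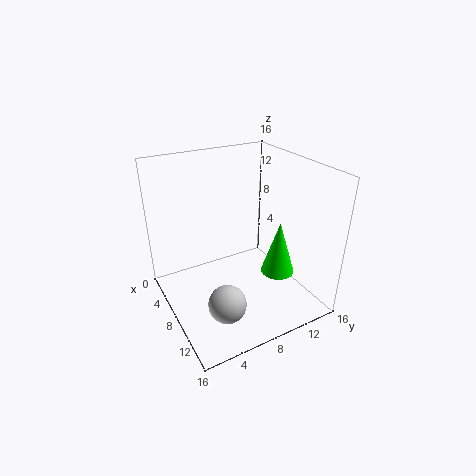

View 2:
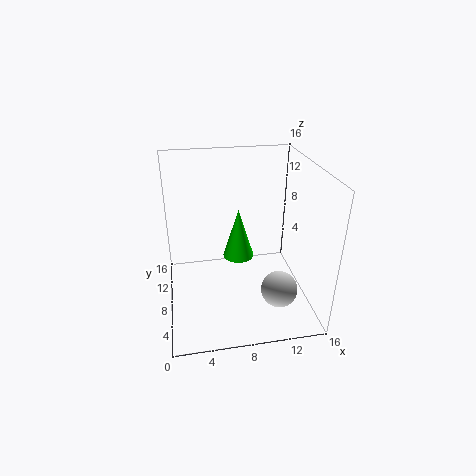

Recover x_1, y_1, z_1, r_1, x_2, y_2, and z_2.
x_1 = 9; y_1 = 13; z_1 = 2.5; r_1 = 2; x_2 = 12; y_2 = 4.5; z_2 = 3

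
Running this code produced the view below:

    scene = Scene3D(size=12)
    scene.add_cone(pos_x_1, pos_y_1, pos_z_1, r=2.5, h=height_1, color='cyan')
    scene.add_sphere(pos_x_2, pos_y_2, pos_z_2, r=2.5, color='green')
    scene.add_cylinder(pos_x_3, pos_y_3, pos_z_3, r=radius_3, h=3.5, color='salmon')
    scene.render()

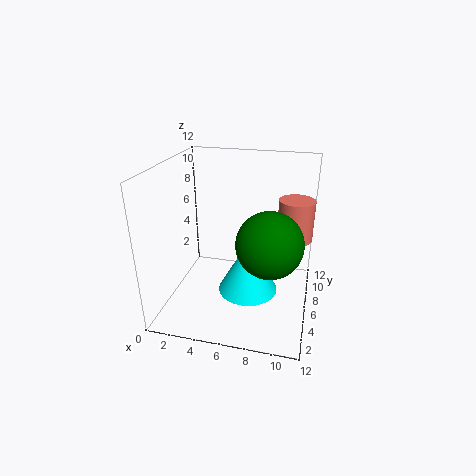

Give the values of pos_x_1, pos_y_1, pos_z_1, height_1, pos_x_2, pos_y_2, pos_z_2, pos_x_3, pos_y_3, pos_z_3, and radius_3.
pos_x_1 = 7; pos_y_1 = 5.5; pos_z_1 = 1.5; height_1 = 4.5; pos_x_2 = 9; pos_y_2 = 3.5; pos_z_2 = 7; pos_x_3 = 10.5; pos_y_3 = 8; pos_z_3 = 5.5; radius_3 = 1.5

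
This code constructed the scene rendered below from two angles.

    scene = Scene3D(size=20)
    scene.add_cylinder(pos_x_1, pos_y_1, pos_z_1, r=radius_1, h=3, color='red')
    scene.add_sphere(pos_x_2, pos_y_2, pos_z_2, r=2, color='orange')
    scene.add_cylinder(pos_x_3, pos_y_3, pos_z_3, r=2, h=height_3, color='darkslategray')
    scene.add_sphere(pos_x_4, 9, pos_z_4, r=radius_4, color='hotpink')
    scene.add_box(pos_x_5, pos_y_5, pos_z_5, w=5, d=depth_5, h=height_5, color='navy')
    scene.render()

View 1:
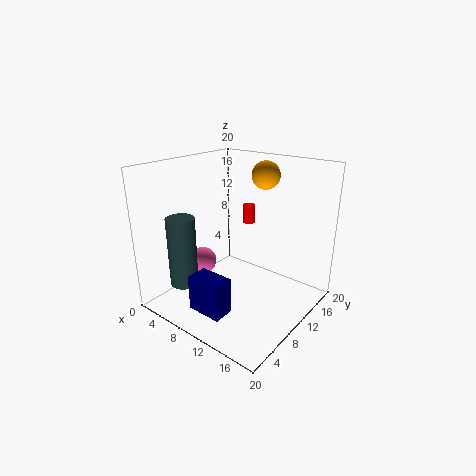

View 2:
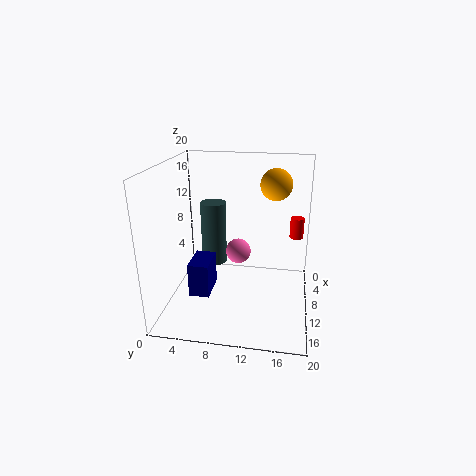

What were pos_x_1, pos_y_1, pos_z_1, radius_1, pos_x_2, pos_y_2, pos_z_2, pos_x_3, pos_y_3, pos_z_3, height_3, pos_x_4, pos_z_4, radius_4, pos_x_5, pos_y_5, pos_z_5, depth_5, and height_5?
pos_x_1 = 6; pos_y_1 = 18; pos_z_1 = 9; radius_1 = 1; pos_x_2 = 11; pos_y_2 = 15; pos_z_2 = 18; pos_x_3 = 4; pos_y_3 = 5; pos_z_3 = 3; height_3 = 10; pos_x_4 = 4; pos_z_4 = 5; radius_4 = 2; pos_x_5 = 7; pos_y_5 = 3; pos_z_5 = 1; depth_5 = 3; height_5 = 5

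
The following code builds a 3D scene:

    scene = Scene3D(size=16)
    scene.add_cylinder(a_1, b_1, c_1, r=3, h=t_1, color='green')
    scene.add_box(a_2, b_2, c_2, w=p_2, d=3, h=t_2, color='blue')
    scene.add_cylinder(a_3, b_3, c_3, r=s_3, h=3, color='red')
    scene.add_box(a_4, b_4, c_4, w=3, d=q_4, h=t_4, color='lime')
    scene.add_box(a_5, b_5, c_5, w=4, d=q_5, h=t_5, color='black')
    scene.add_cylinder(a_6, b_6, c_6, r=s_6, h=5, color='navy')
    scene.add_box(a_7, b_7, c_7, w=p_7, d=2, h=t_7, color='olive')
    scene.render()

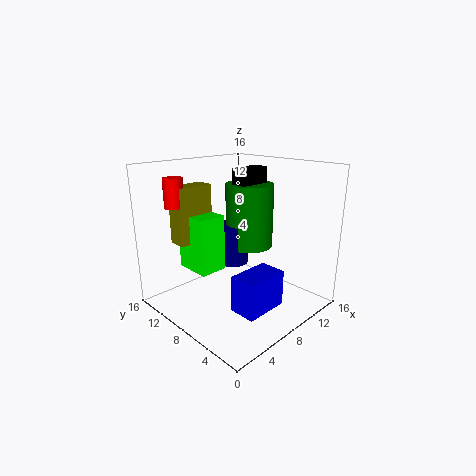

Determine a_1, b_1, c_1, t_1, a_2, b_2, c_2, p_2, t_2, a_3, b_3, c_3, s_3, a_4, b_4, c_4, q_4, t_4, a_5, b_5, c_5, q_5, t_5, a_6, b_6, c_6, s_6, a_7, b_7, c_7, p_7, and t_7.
a_1 = 13; b_1 = 11; c_1 = 5; t_1 = 8; a_2 = 5; b_2 = 3; c_2 = 1; p_2 = 5; t_2 = 4; a_3 = 2; b_3 = 11; c_3 = 12; s_3 = 1; a_4 = 3; b_4 = 8; c_4 = 5; q_4 = 4; t_4 = 6; a_5 = 11; b_5 = 10; c_5 = 10; q_5 = 2; t_5 = 5; a_6 = 11; b_6 = 12; c_6 = 3; s_6 = 2; a_7 = 2; b_7 = 10; c_7 = 8; p_7 = 4; t_7 = 6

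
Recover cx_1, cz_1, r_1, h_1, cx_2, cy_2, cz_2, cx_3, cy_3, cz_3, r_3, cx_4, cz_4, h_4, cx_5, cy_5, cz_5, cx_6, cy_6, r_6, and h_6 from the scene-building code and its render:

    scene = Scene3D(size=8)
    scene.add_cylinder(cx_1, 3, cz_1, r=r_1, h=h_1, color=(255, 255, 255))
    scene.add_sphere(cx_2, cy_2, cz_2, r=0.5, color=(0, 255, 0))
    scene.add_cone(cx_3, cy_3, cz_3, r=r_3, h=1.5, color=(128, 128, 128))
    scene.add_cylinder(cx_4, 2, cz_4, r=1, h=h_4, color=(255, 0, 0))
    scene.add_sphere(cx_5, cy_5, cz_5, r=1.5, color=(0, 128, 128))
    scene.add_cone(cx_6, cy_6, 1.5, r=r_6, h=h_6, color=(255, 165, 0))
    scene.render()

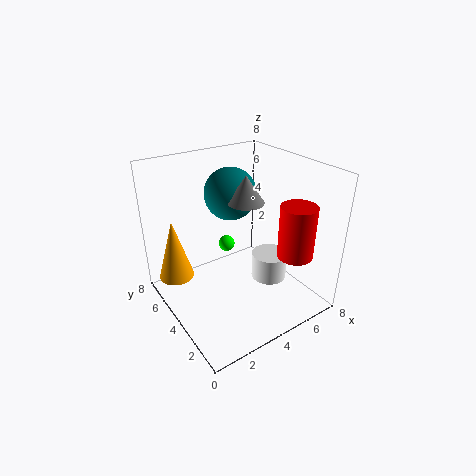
cx_1 = 5.5, cz_1 = 1.5, r_1 = 1, h_1 = 1.5, cx_2 = 4.5, cy_2 = 6, cz_2 = 2.5, cx_3 = 4.5, cy_3 = 4, cz_3 = 6, r_3 = 1, cx_4 = 6.5, cz_4 = 3, h_4 = 3, cx_5 = 4.5, cy_5 = 5.5, cz_5 = 6, cx_6 = 1, cy_6 = 6, r_6 = 1, h_6 = 3.5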